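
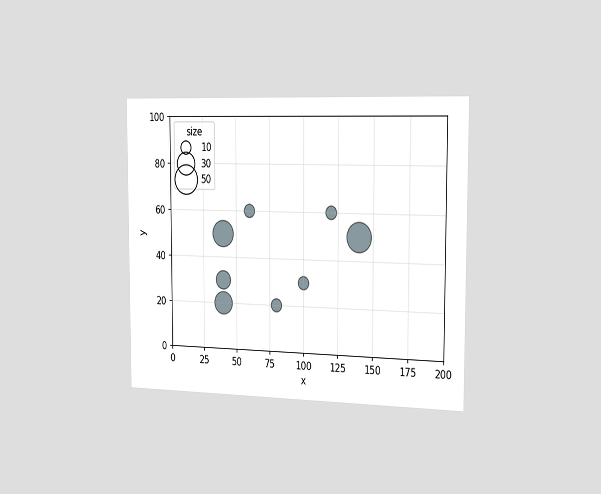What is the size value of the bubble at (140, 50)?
The chart is viewed slightly from the right. Matching the bubble at (140, 50) against the size legend gives 50.

50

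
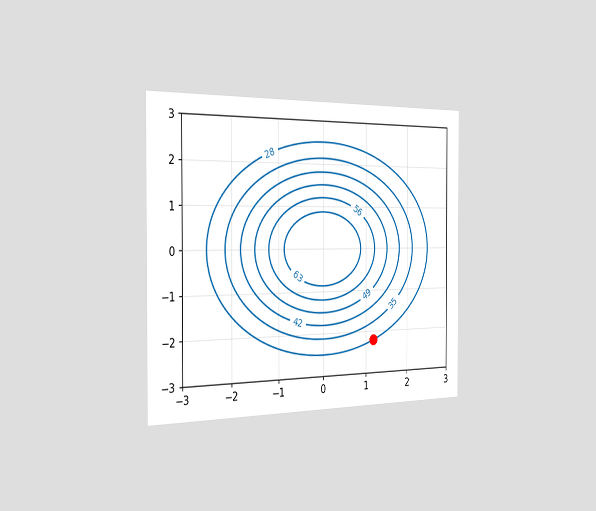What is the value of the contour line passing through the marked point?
28

The chart is viewed slightly from the left. The marked point sits on the contour labelled 28.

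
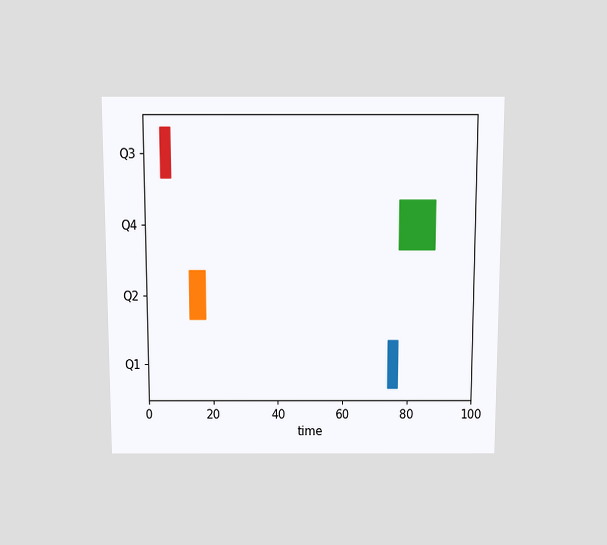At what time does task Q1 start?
74

The chart is viewed slightly from above. The Q1 bar begins at t=74.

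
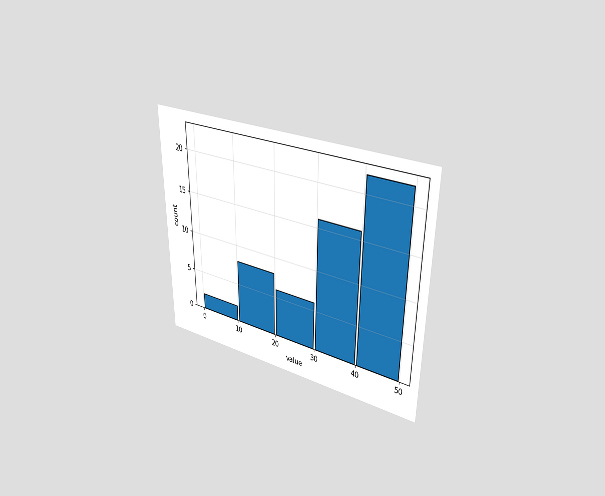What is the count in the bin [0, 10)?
2

The chart is viewed at a slight angle. The [0, 10) bin has height 2.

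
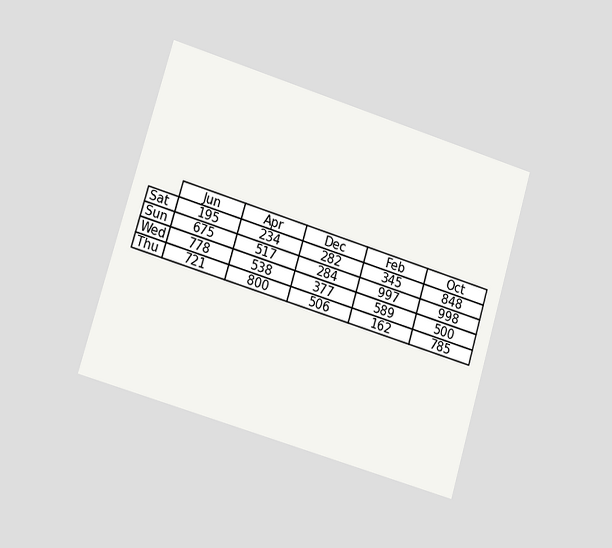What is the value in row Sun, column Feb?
997

The chart is tilted about 16° clockwise and viewed slightly from the left. The (Sun, Feb) cell reads 997.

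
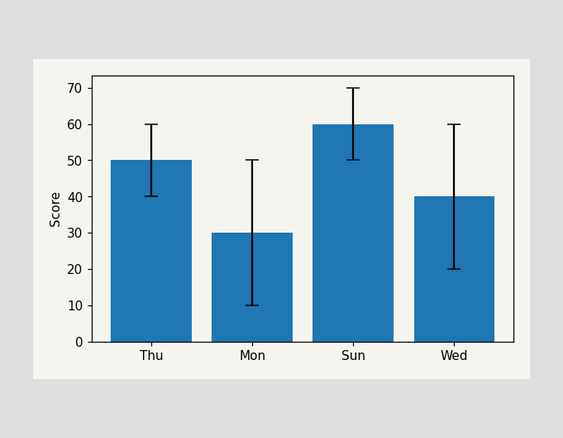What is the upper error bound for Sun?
70

The Sun bar's upper whisker reaches 70.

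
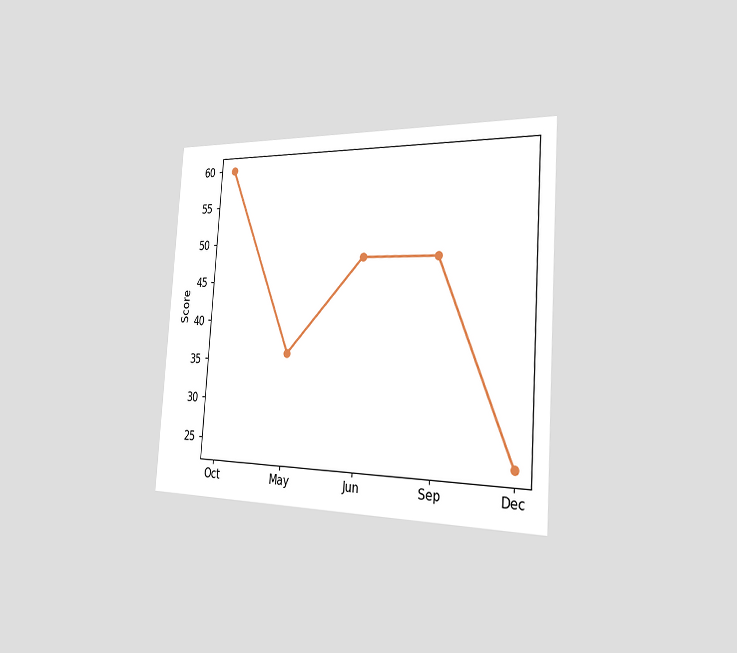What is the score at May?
The chart is tilted about 4° clockwise and viewed slightly from the right. At May, the line is at 36.

36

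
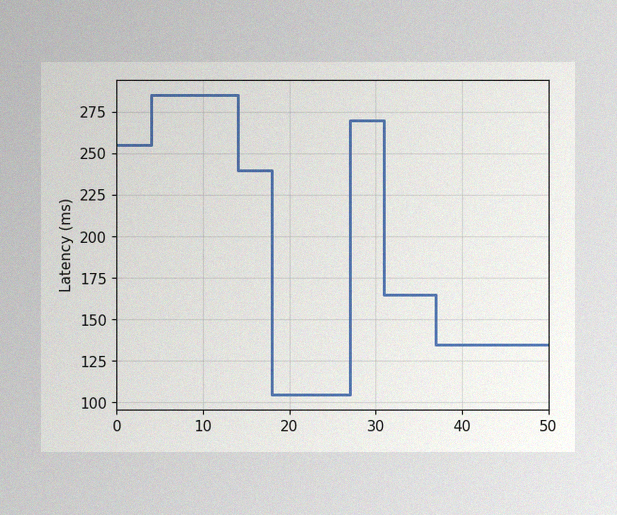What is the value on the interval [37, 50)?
The image has some photo noise and uneven lighting. On [37, 50) the step sits at 135ms.

135ms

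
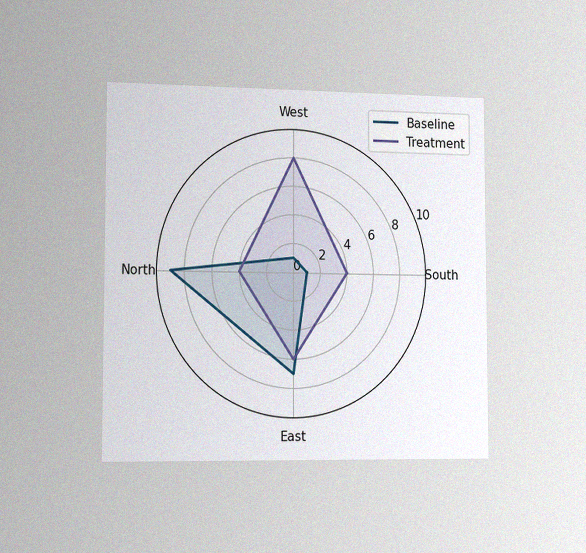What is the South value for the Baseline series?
The chart is viewed slightly from the left, with some photo noise. On the South axis, Baseline reaches 1.

1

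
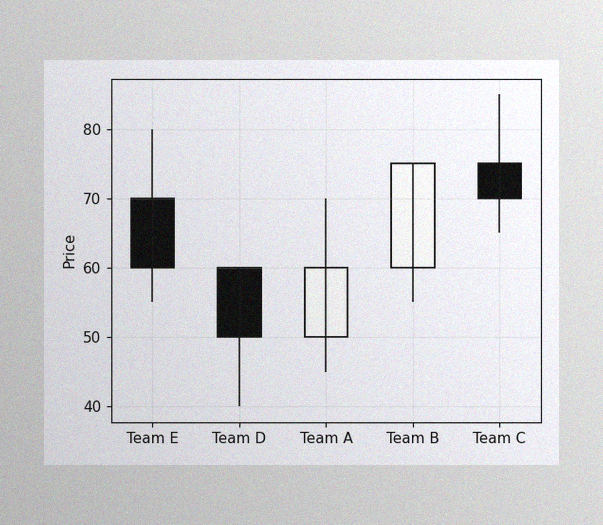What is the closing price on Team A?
The image has some photo noise and uneven lighting. The Team A candle closes at 60.

60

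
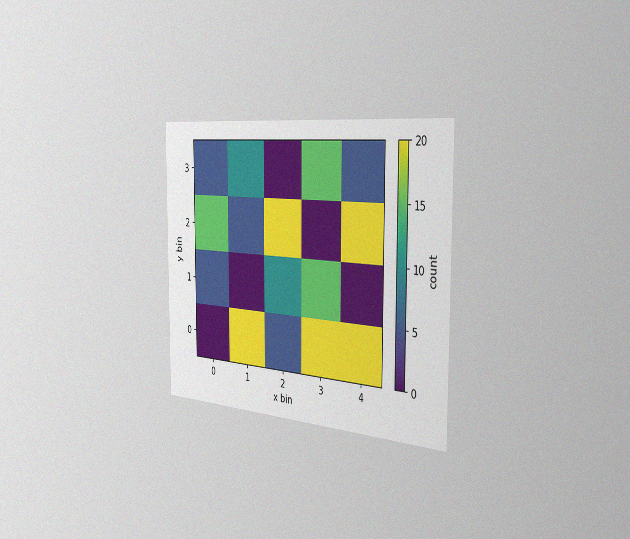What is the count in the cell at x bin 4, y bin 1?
0

The chart is viewed slightly from the right, with some photo noise. Matching the cell (4, 1) against the colorbar gives 0.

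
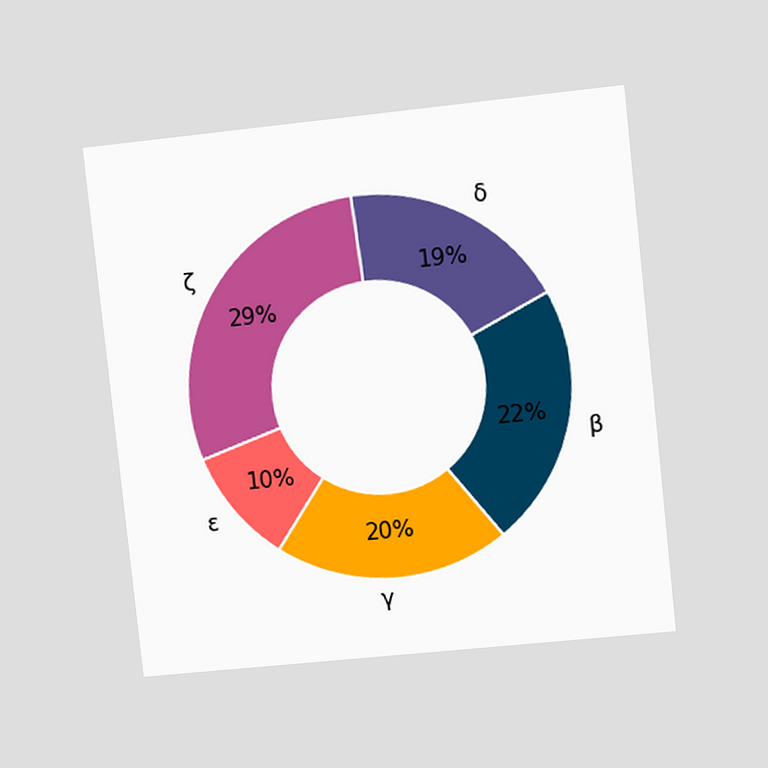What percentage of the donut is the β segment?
The chart is tilted about 6° counter-clockwise and viewed at a slight angle. The β segment takes up 22% of the ring.

22%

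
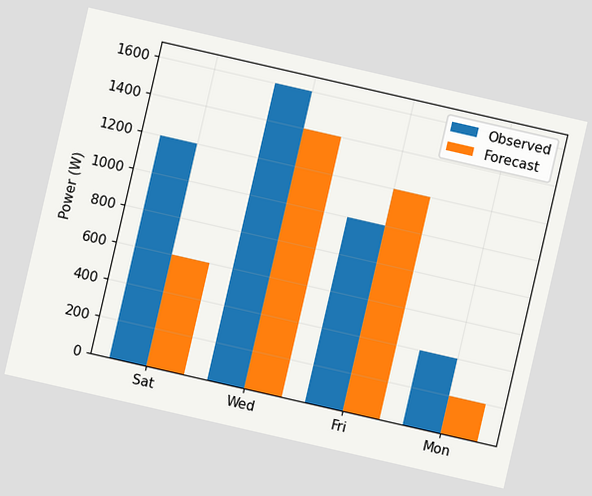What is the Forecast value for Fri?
1200W

The chart is tilted about 13° clockwise. The Forecast bar at Fri reaches 1200W on the y-axis.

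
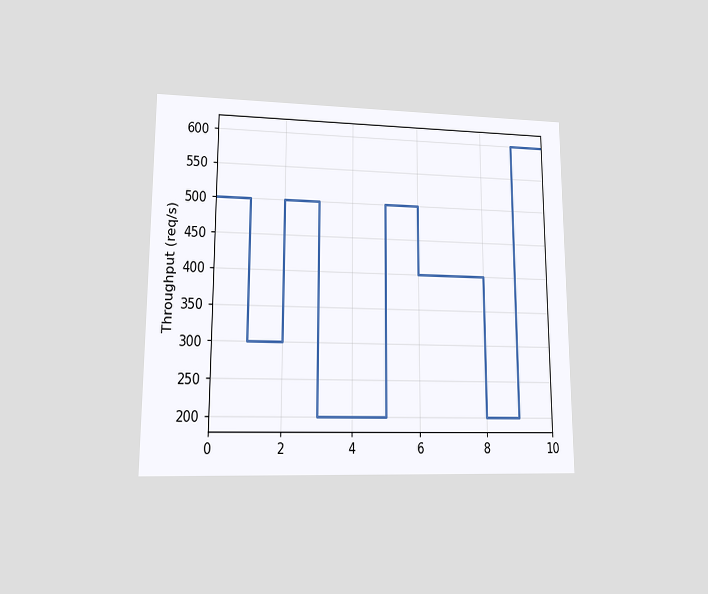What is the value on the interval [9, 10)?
600req/s

The chart is viewed at a slight angle. On [9, 10) the step sits at 600req/s.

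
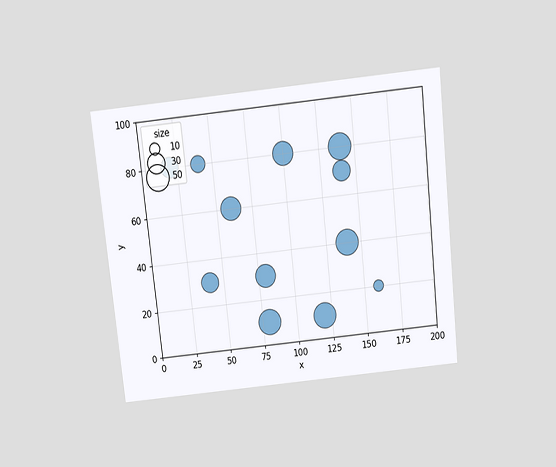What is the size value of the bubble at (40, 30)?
30

The chart is tilted about 6° counter-clockwise and viewed slightly from above. Matching the bubble at (40, 30) against the size legend gives 30.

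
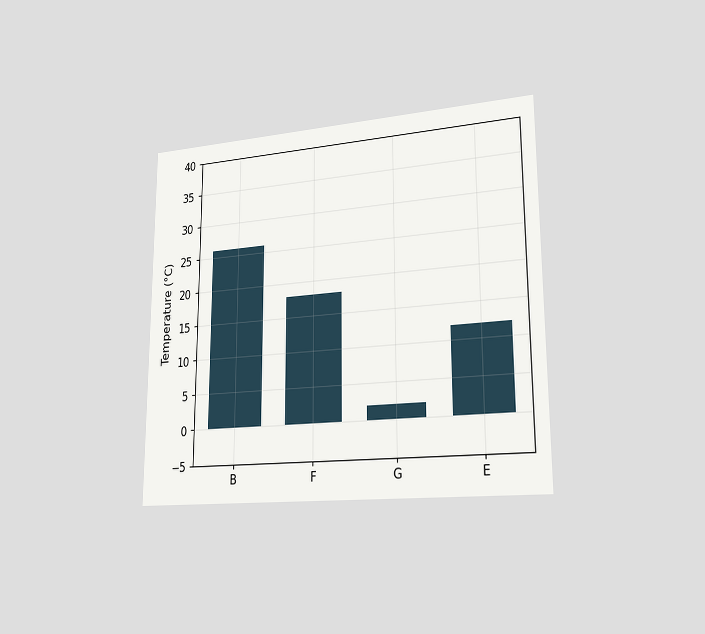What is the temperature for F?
18°C

The chart is viewed slightly from the right. Reading along the chart's y-axis, the F bar reaches 18°C.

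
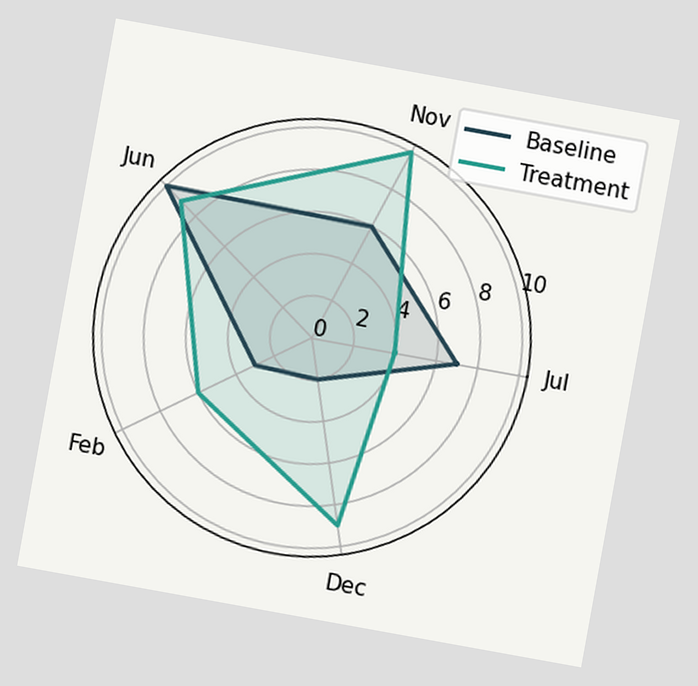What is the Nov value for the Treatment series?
The chart is tilted about 10° clockwise. On the Nov axis, Treatment reaches 10.

10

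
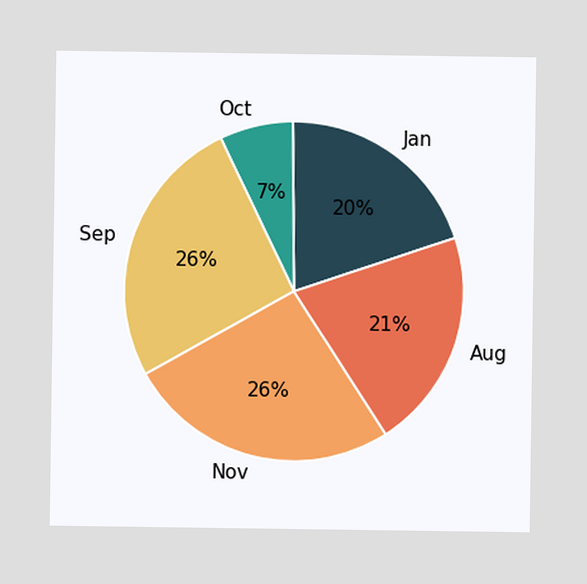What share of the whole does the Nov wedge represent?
The Nov slice takes up 26% of the pie.

26%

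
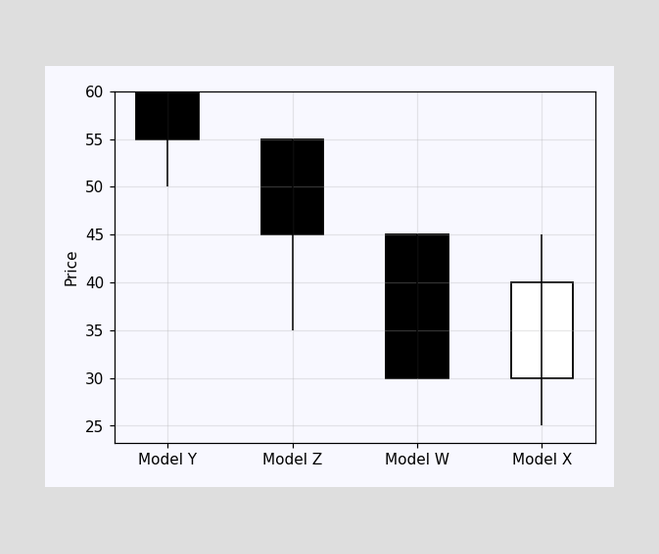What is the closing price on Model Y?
The Model Y candle closes at 55.

55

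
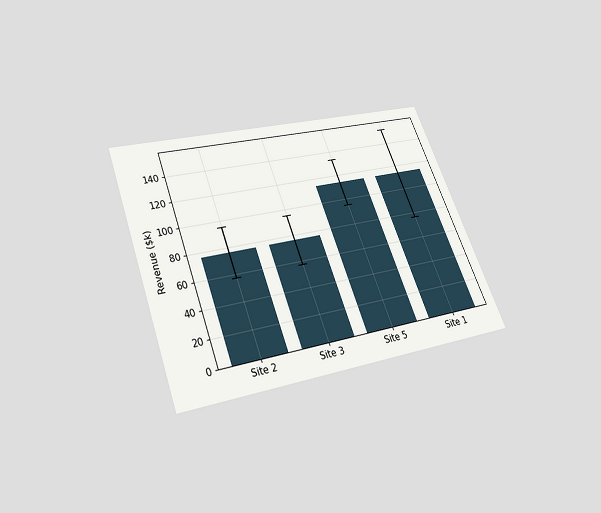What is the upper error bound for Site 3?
$95k

The chart is tilted about 21° counter-clockwise and viewed slightly from below. The Site 3 bar's upper whisker reaches $95k.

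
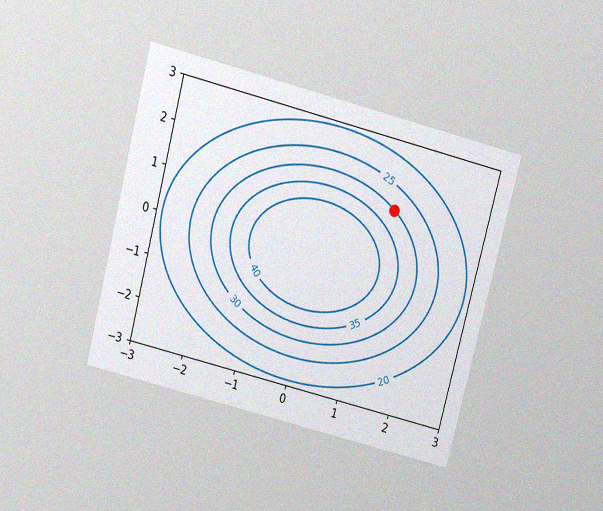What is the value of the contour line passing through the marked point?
The chart is tilted about 14° clockwise and viewed slightly from above, with some photo noise. The marked point sits on the contour labelled 30.

30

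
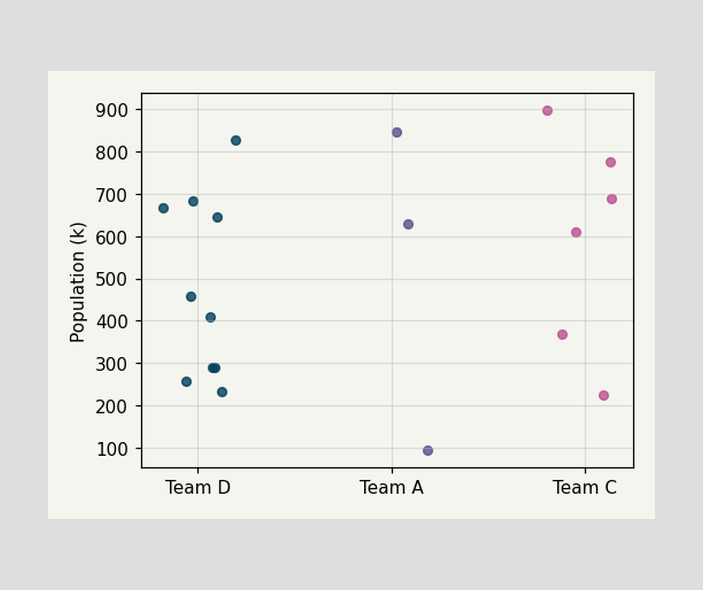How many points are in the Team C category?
6

Counting the markers in the Team C column gives 6.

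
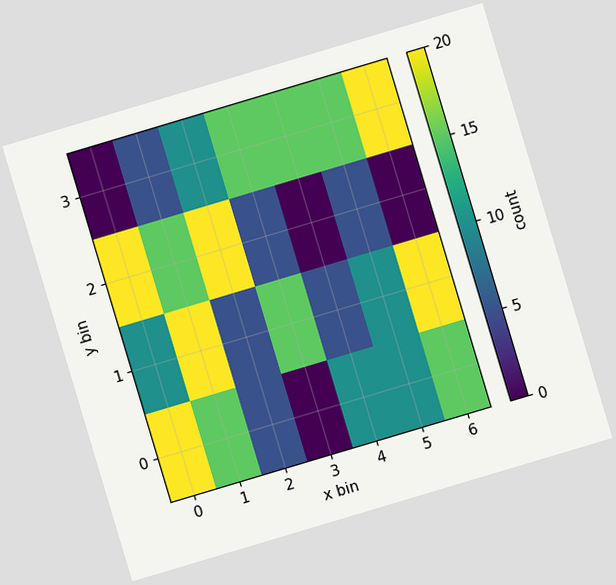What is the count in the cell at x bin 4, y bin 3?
15

The chart is tilted about 17° counter-clockwise. Matching the cell (4, 3) against the colorbar gives 15.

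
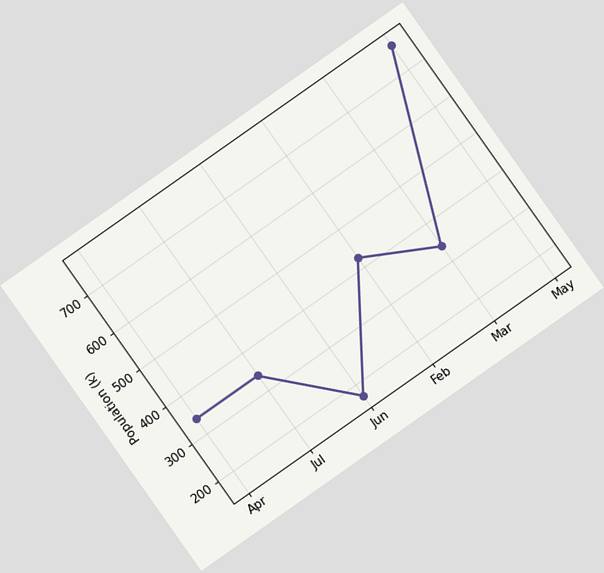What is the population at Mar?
340k

The chart is tilted about 35° counter-clockwise. At Mar, the line is at 340k.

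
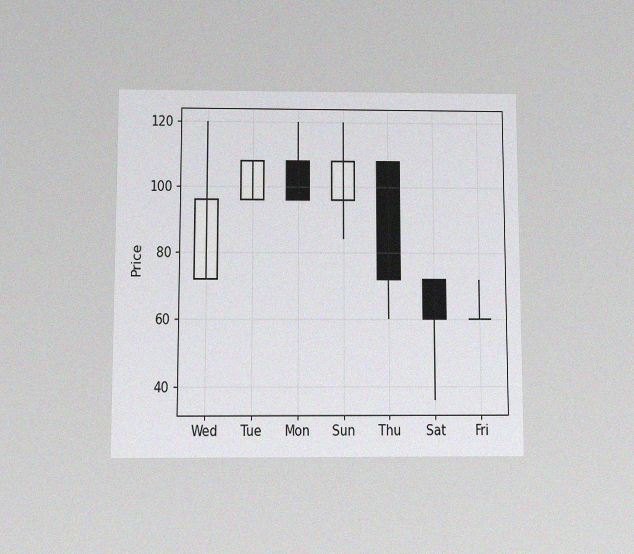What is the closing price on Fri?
60

The chart is viewed at a slight angle, with some photo noise. The Fri candle closes at 60.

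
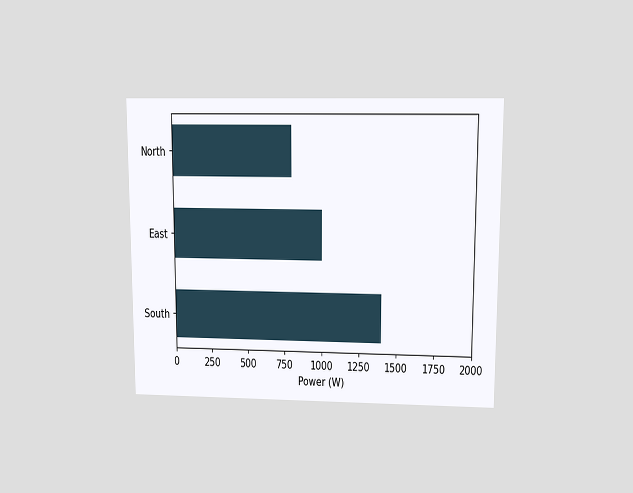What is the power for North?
The chart is viewed slightly from above. Reading along the chart's x-axis, the North bar reaches 800W.

800W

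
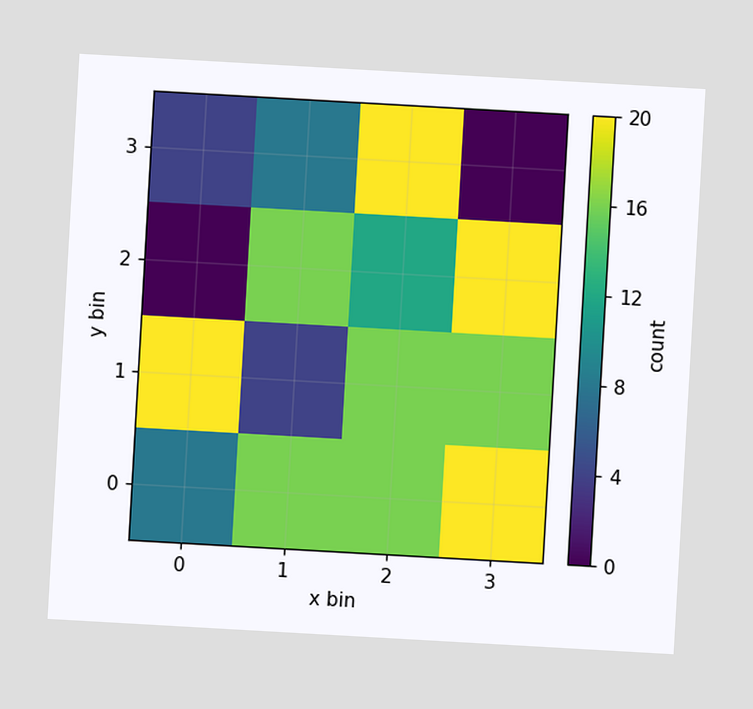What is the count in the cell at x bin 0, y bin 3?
4

The chart is tilted about 3° clockwise. Matching the cell (0, 3) against the colorbar gives 4.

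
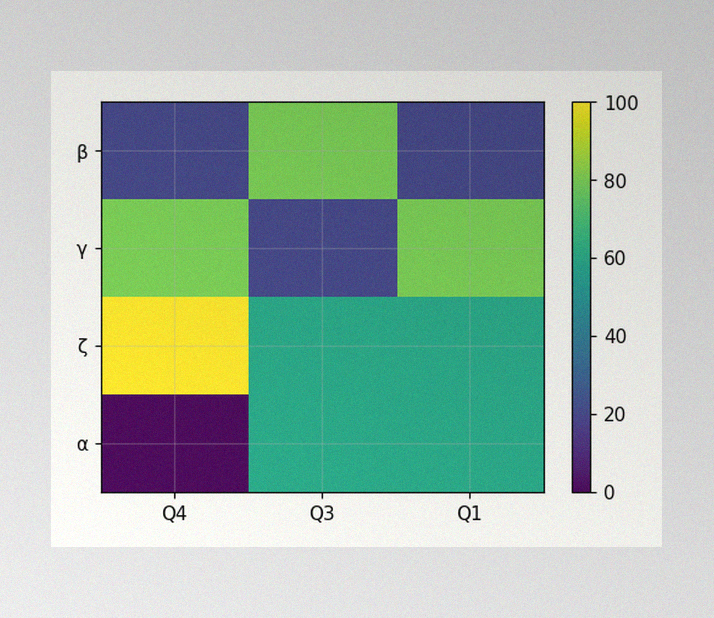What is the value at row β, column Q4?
The image has some photo noise and uneven lighting. Matching cell (β, Q4) against the colorbar gives 20.

20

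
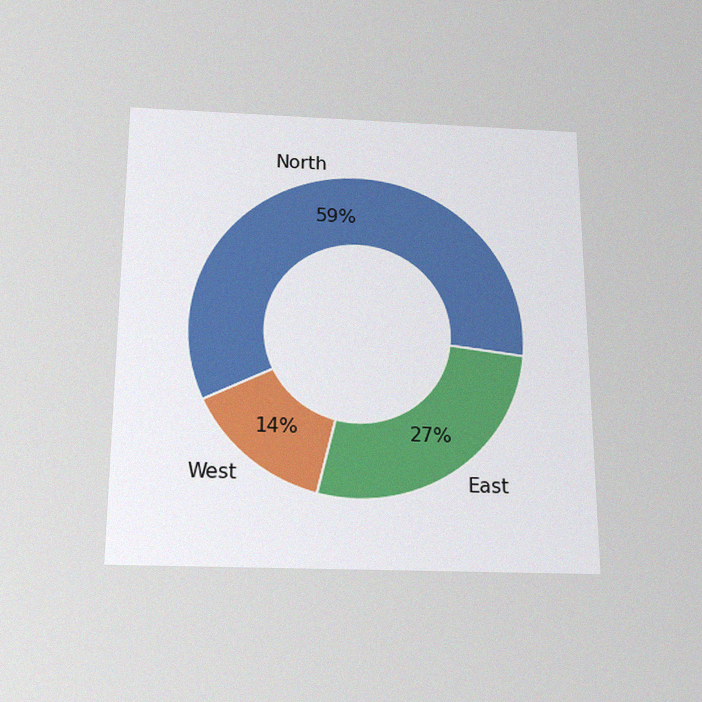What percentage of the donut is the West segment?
The chart is viewed slightly from below, with some photo noise. The West segment takes up 14% of the ring.

14%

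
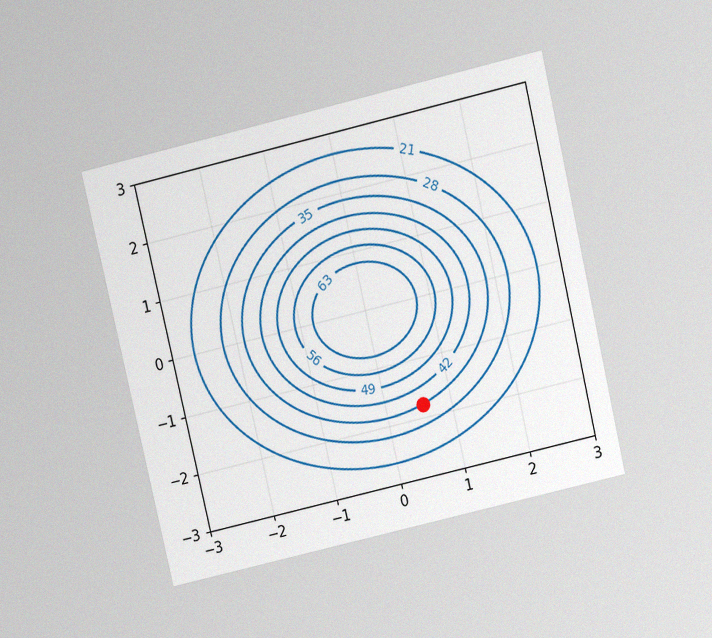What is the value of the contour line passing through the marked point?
The chart is tilted about 13° counter-clockwise and viewed slightly from above, with some photo noise. The marked point sits on the contour labelled 35.

35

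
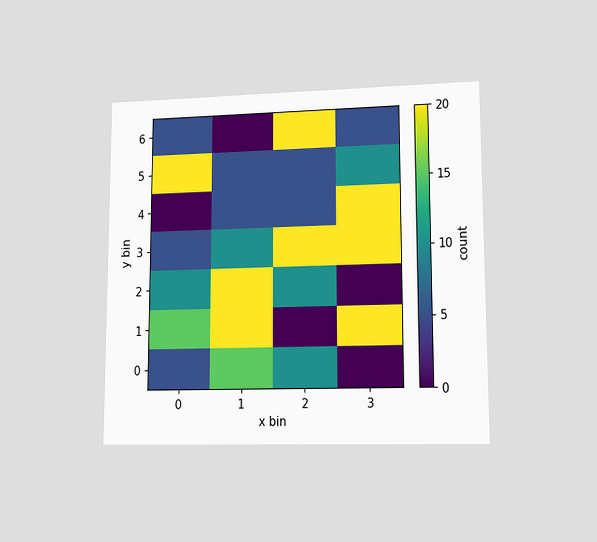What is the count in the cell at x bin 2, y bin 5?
5

The chart is viewed at a slight angle. Matching the cell (2, 5) against the colorbar gives 5.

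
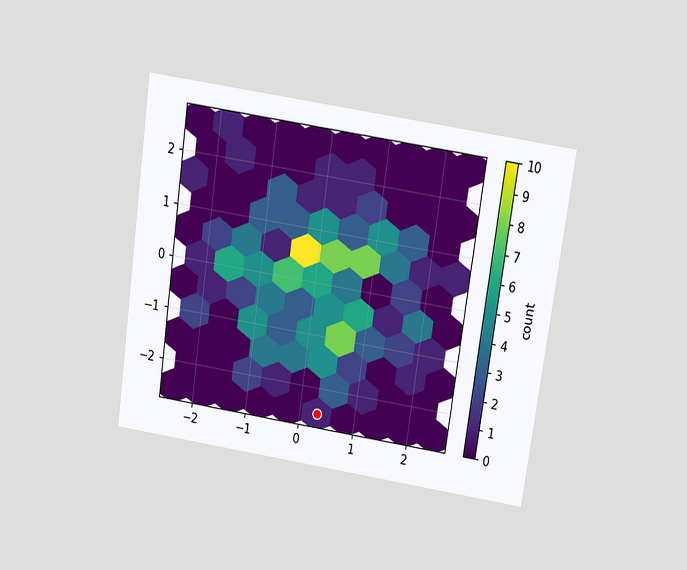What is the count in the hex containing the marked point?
1

The chart is tilted about 8° clockwise and viewed slightly from above. The marked hex reads 1 on the colorbar.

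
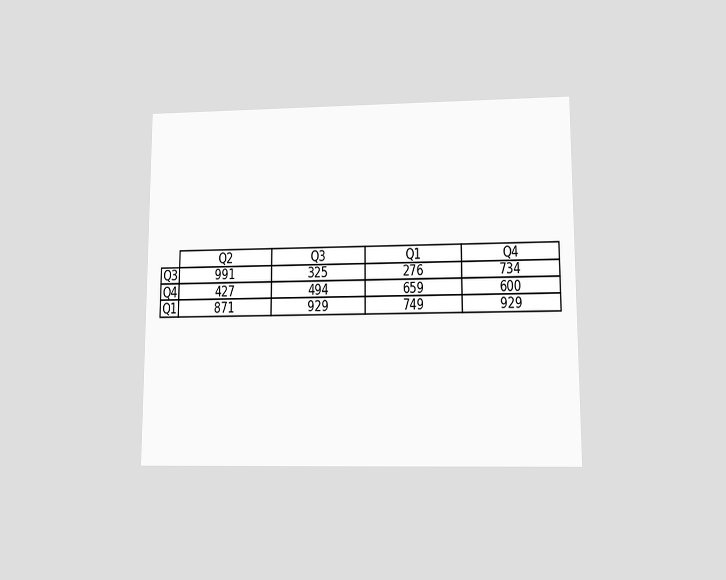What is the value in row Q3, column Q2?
The chart is viewed at a slight angle. The (Q3, Q2) cell reads 991.

991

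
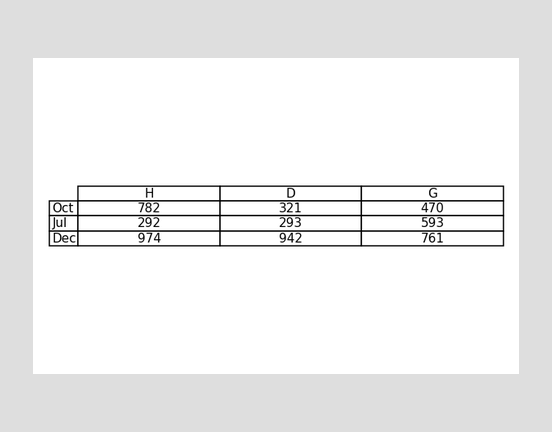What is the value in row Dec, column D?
The (Dec, D) cell reads 942.

942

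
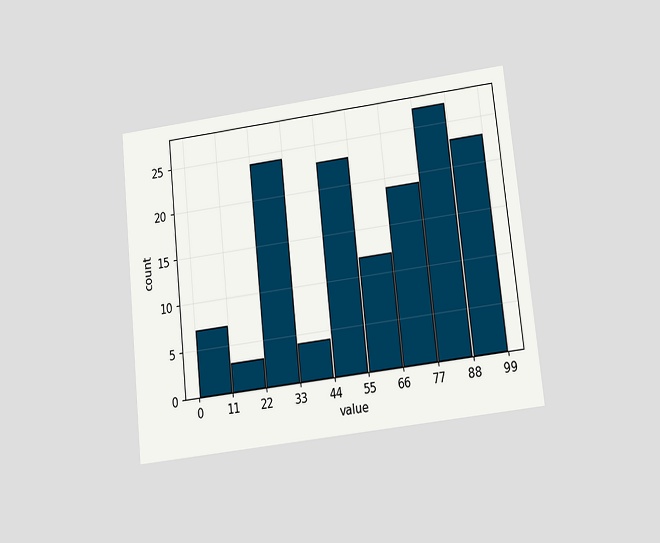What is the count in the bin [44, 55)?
The chart is tilted about 6° counter-clockwise and viewed slightly from below. The [44, 55) bin has height 23.

23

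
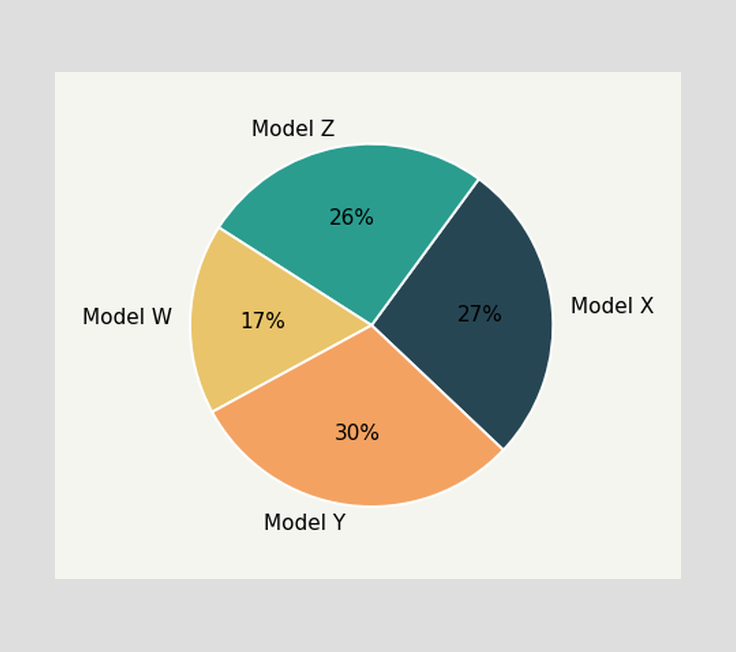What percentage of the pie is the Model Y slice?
The Model Y slice takes up 30% of the pie.

30%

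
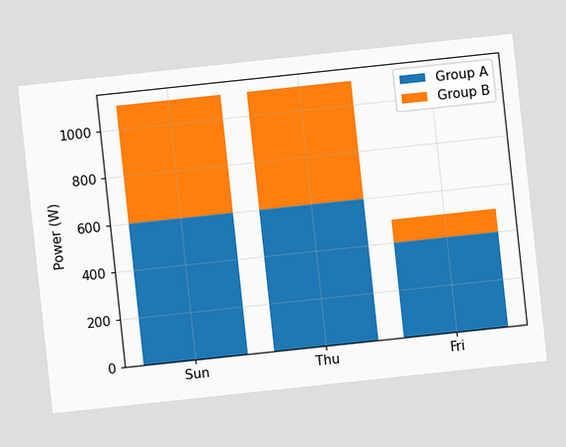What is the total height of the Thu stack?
The chart is tilted about 6° counter-clockwise. The Thu stack's top reaches 1100W on the y-axis.

1100W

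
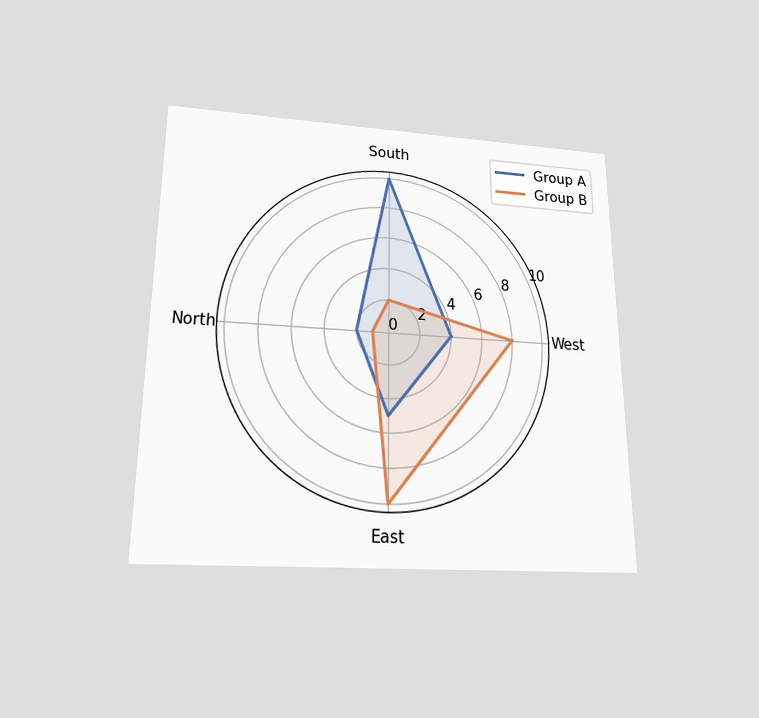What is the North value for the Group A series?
The chart is viewed slightly from below. On the North axis, Group A reaches 2.

2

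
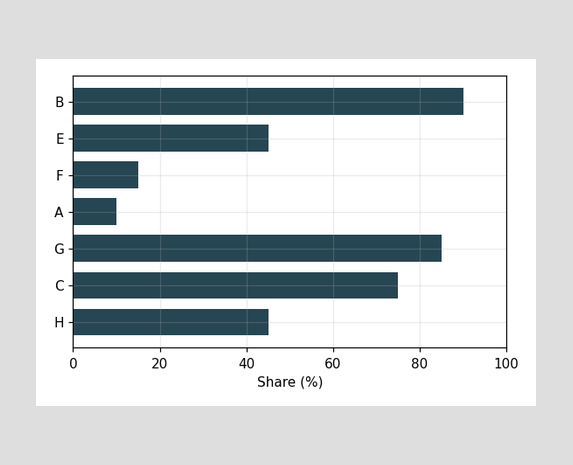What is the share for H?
45%

Reading along the chart's x-axis, the H bar reaches 45%.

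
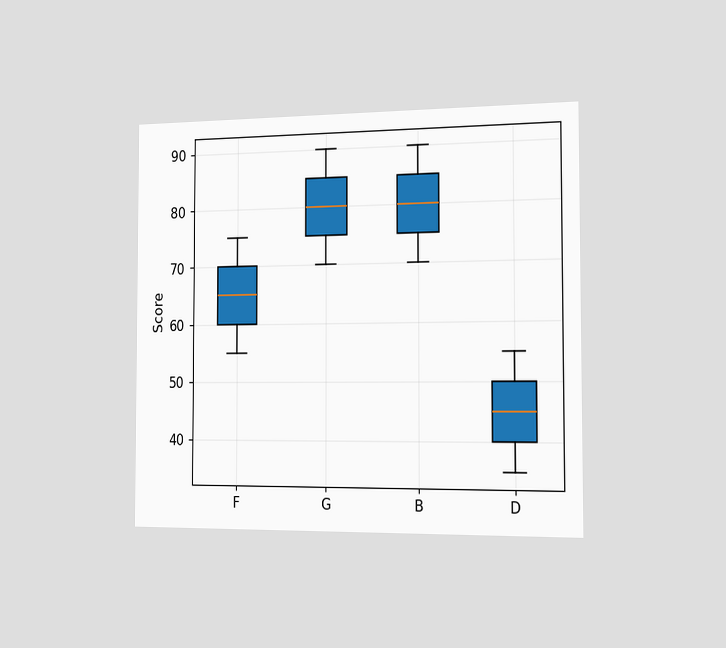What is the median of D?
45

The chart is viewed slightly from the right. The median line in the D box sits at 45.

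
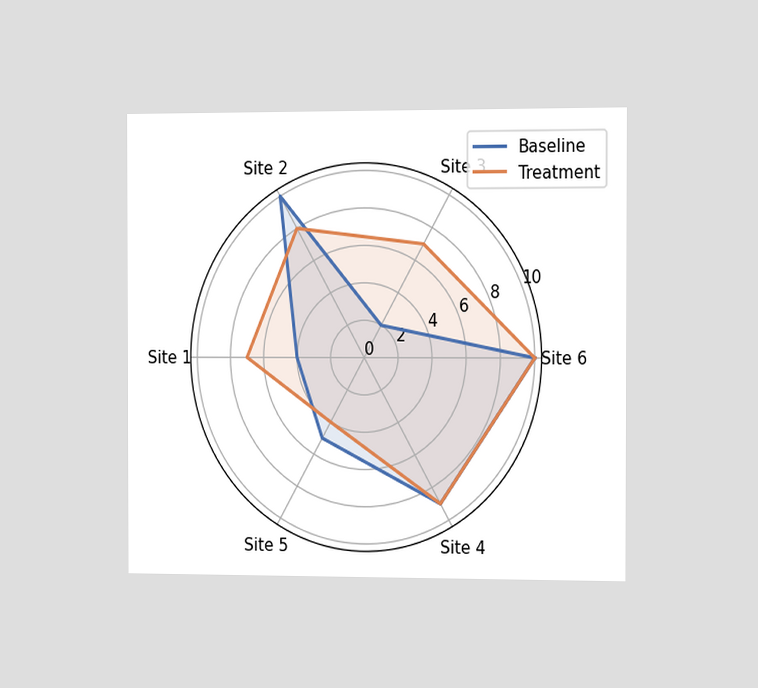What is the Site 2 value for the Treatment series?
8

The chart is viewed slightly from the right. On the Site 2 axis, Treatment reaches 8.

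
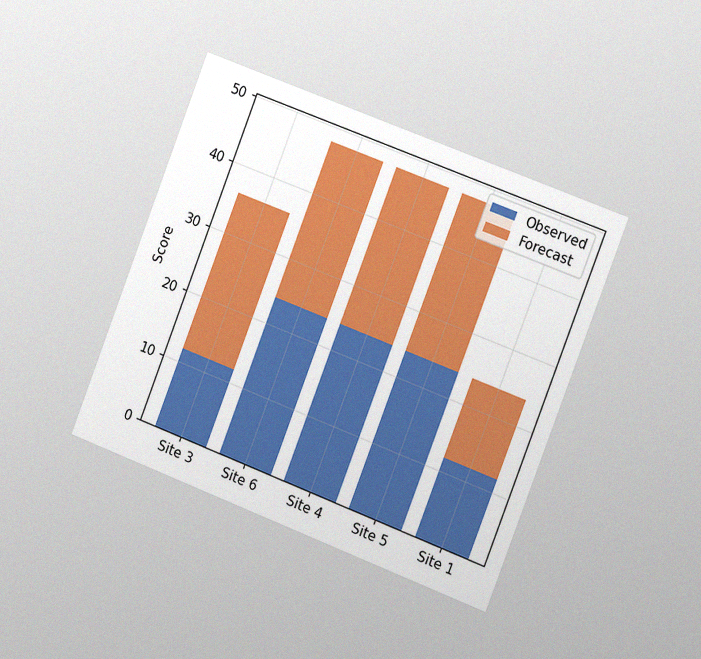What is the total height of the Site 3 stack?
The chart is tilted about 21° clockwise and viewed slightly from the right, with some photo noise. The Site 3 stack's top reaches 36 on the y-axis.

36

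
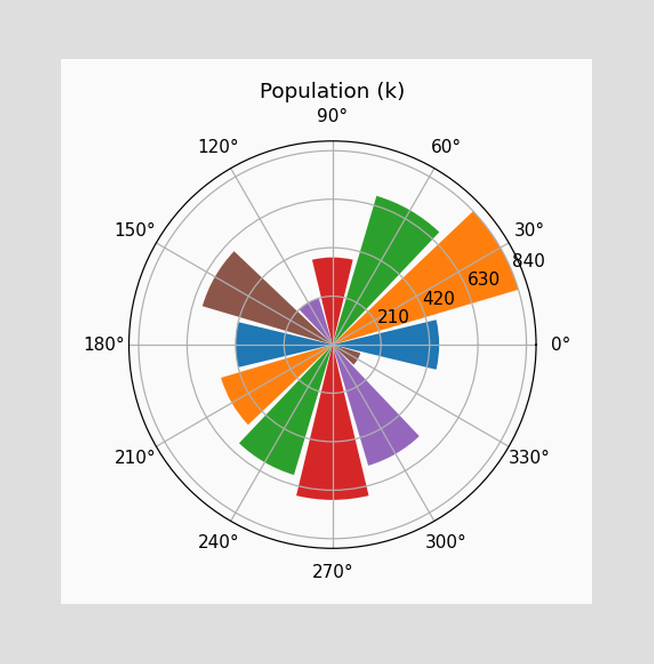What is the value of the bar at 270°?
The bar at 270° reaches 672k on the radial axis.

672k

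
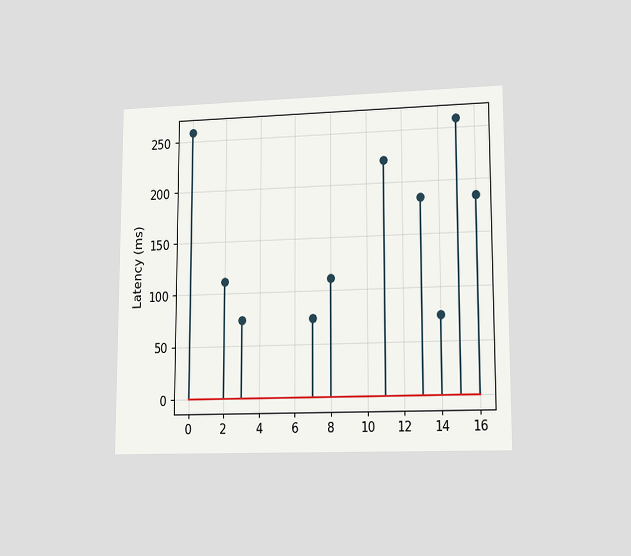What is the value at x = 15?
The chart is viewed at a slight angle. The stem at x=15 reaches 259ms.

259ms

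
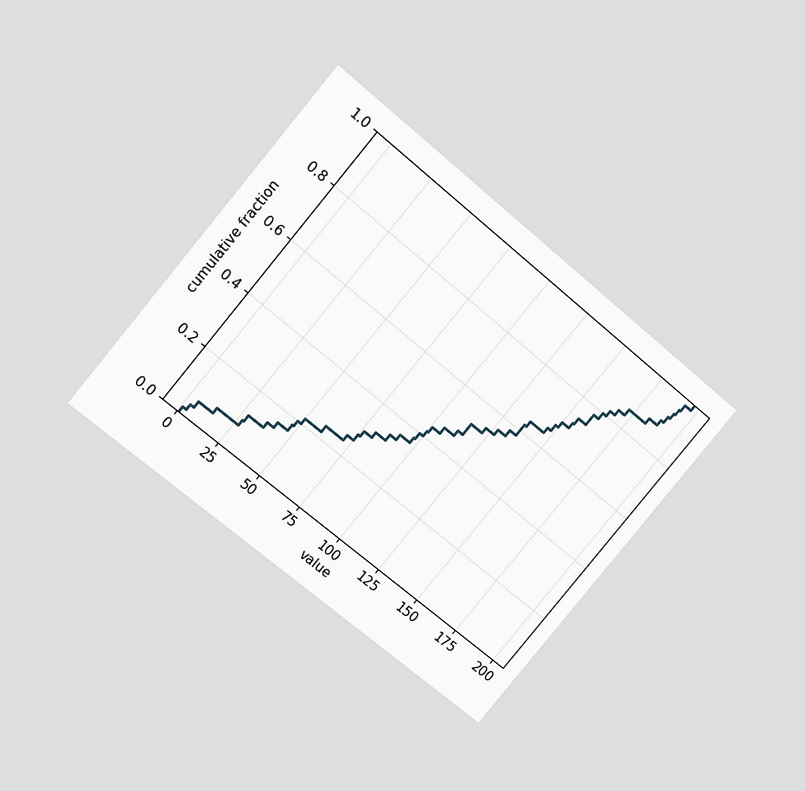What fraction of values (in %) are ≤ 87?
The chart is tilted about 40° clockwise and viewed slightly from above. At x=87 the ECDF step is at 34%.

34%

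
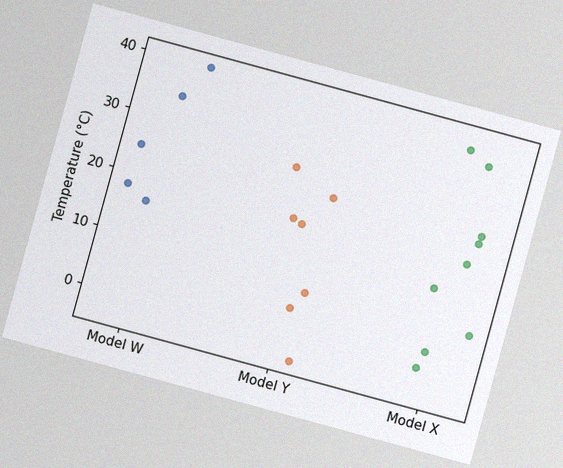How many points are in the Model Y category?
7

The chart is tilted about 15° clockwise, with some photo noise. Counting the markers in the Model Y column gives 7.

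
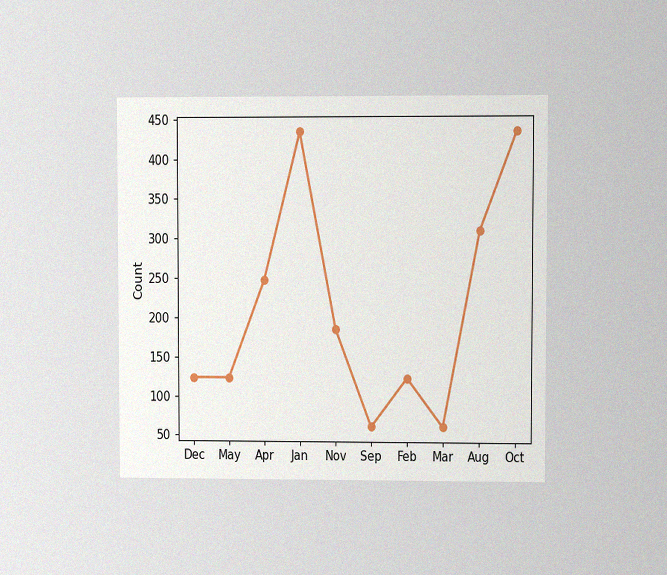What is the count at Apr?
248

The chart is viewed at a slight angle, with some photo noise. At Apr, the line is at 248.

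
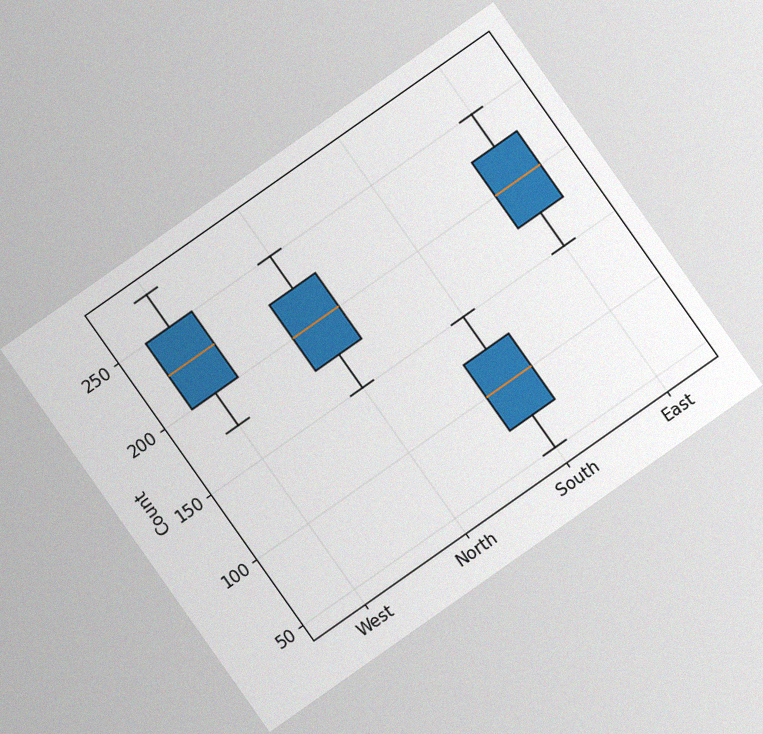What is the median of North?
200

The chart is tilted about 35° counter-clockwise, with some photo noise. The median line in the North box sits at 200.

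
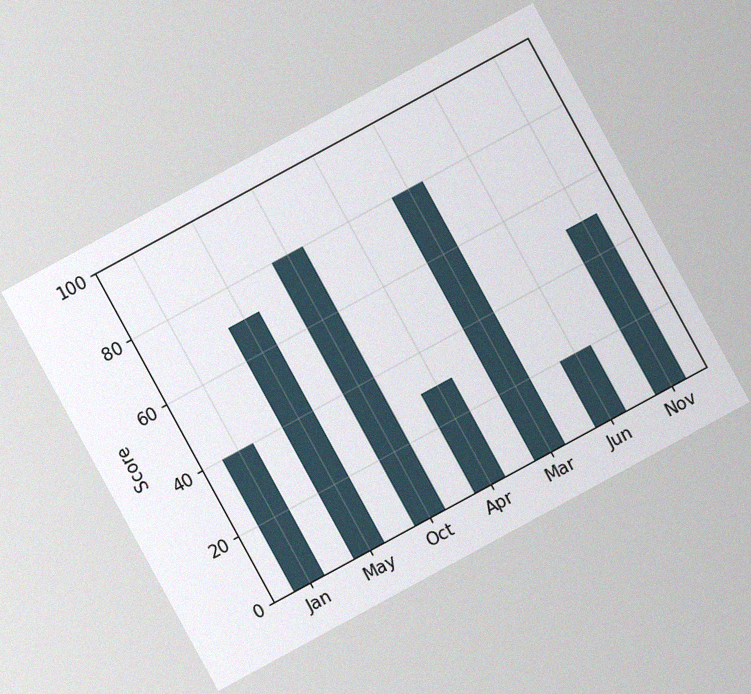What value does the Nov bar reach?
50

The chart is tilted about 29° counter-clockwise, with some photo noise. Reading along the chart's y-axis, the Nov bar reaches 50.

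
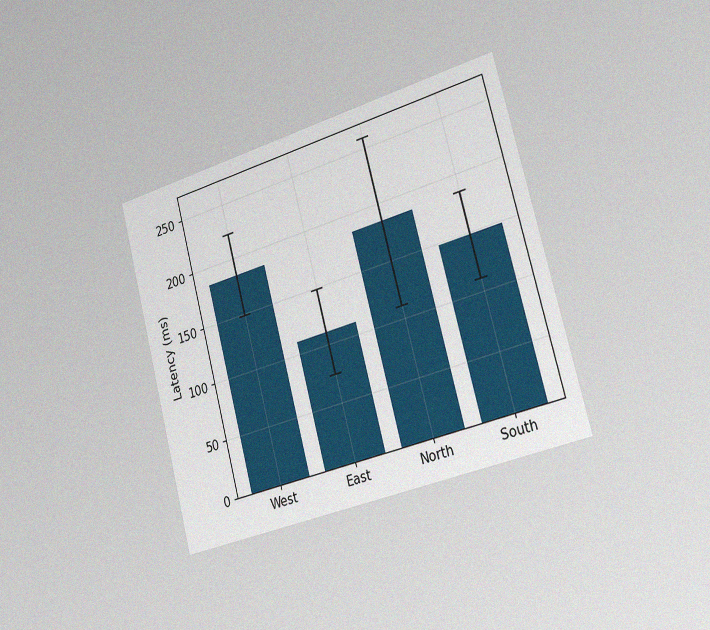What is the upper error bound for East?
The chart is tilted about 15° counter-clockwise and viewed slightly from the right, with some photo noise. The East bar's upper whisker reaches 148ms.

148ms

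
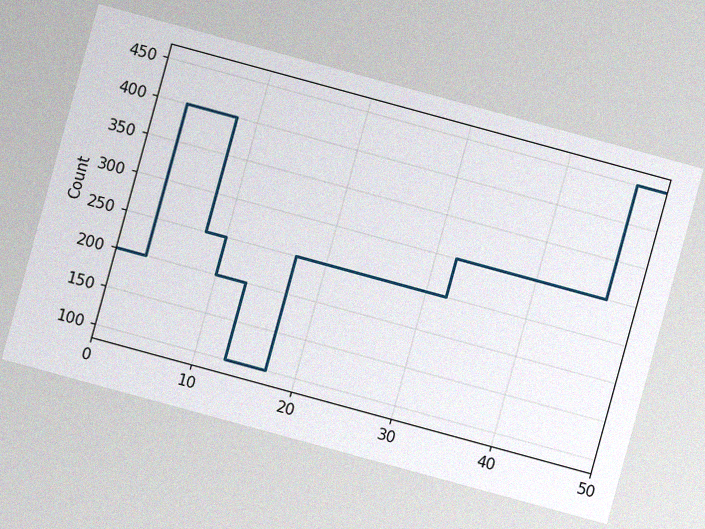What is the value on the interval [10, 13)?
200

The chart is tilted about 15° clockwise, with some photo noise. On [10, 13) the step sits at 200.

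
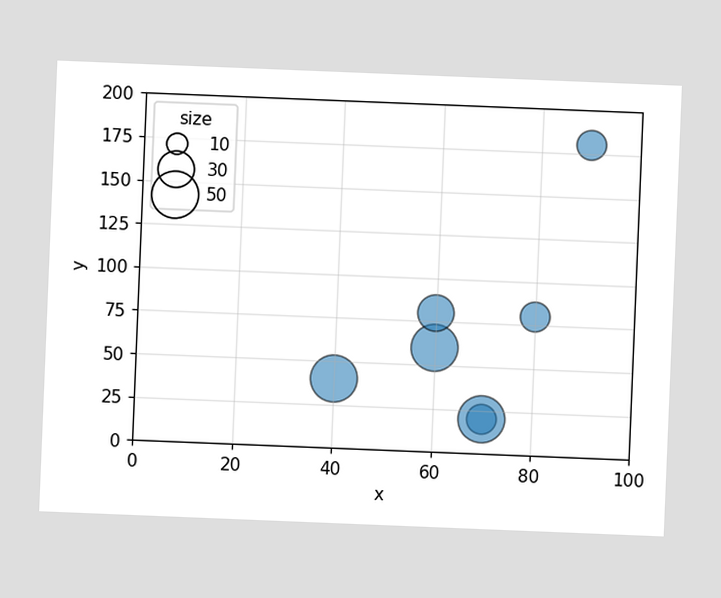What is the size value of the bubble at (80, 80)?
The chart is tilted about 2° clockwise. Matching the bubble at (80, 80) against the size legend gives 20.

20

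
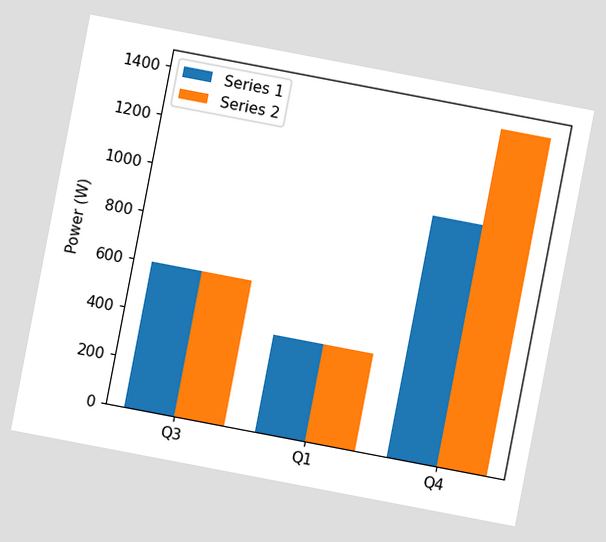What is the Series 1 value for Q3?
The chart is tilted about 11° clockwise. The Series 1 bar at Q3 reaches 600W on the y-axis.

600W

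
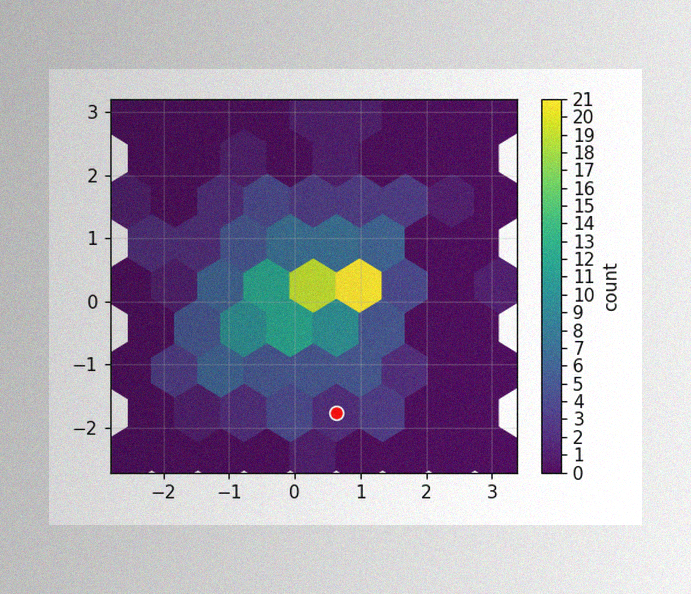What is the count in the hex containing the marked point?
2

The image has some photo noise and uneven lighting. The marked hex reads 2 on the colorbar.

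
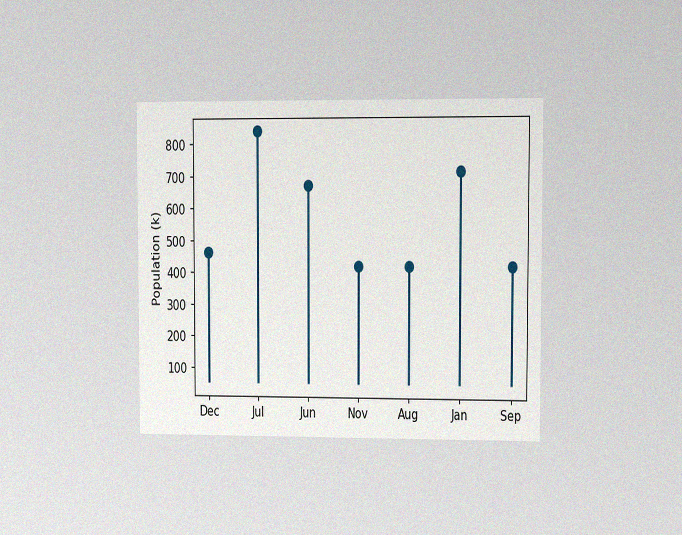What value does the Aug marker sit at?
The chart is viewed at a slight angle, with some photo noise. The Aug marker sits at 420k.

420k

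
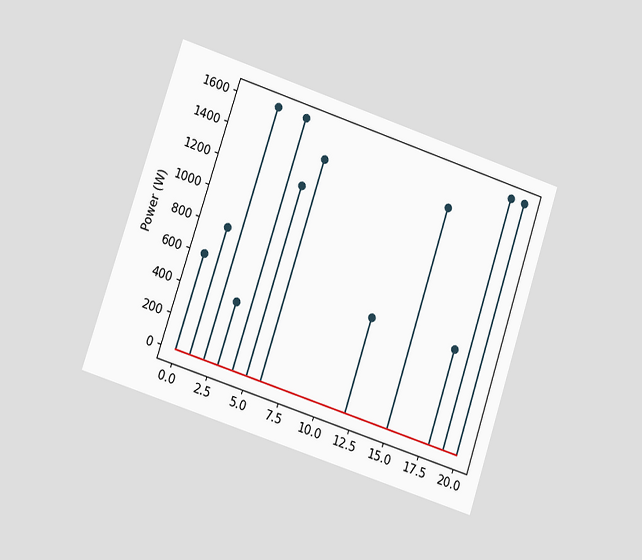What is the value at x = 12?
600W

The chart is tilted about 18° clockwise and viewed at a slight angle. The stem at x=12 reaches 600W.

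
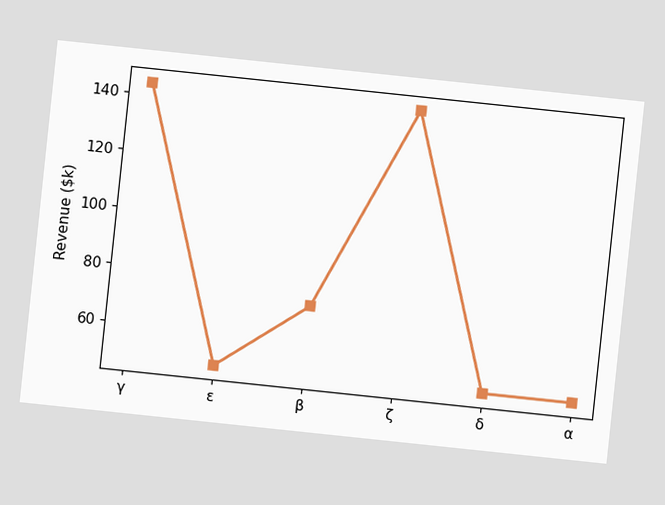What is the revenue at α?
$48k

The chart is tilted about 6° clockwise. At α, the line is at $48k.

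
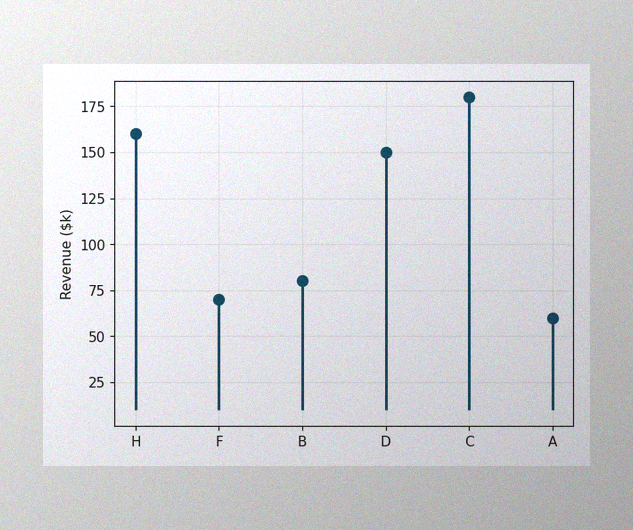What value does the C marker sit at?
The image has some photo noise and uneven lighting. The C marker sits at $180k.

$180k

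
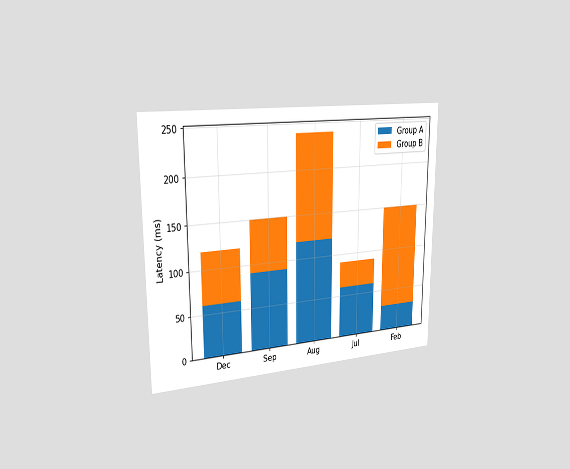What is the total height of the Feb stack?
150ms

The chart is viewed slightly from the left. The Feb stack's top reaches 150ms on the y-axis.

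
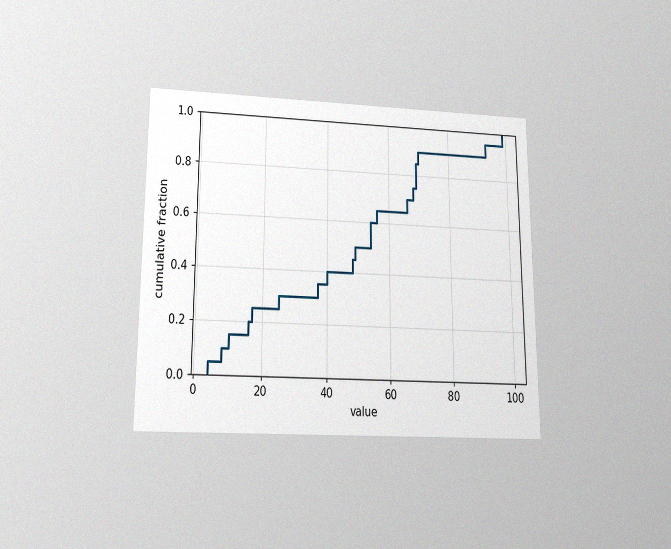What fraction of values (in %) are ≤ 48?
45%

The chart is viewed slightly from below, with some photo noise. At x=48 the ECDF step is at 45%.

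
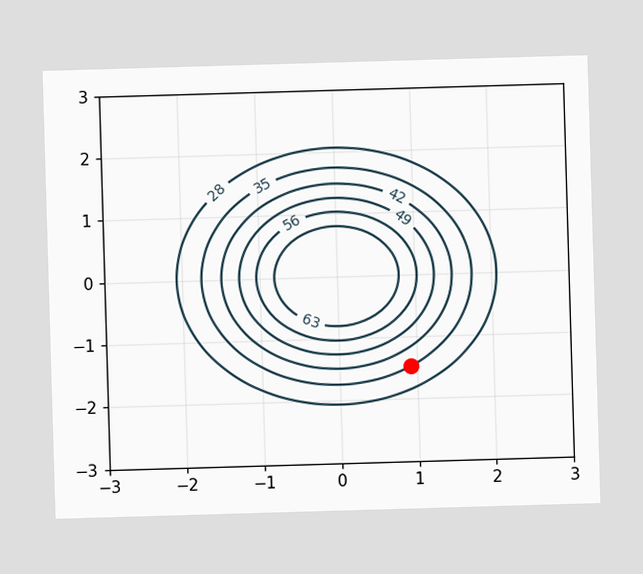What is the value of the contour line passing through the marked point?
35

The marked point sits on the contour labelled 35.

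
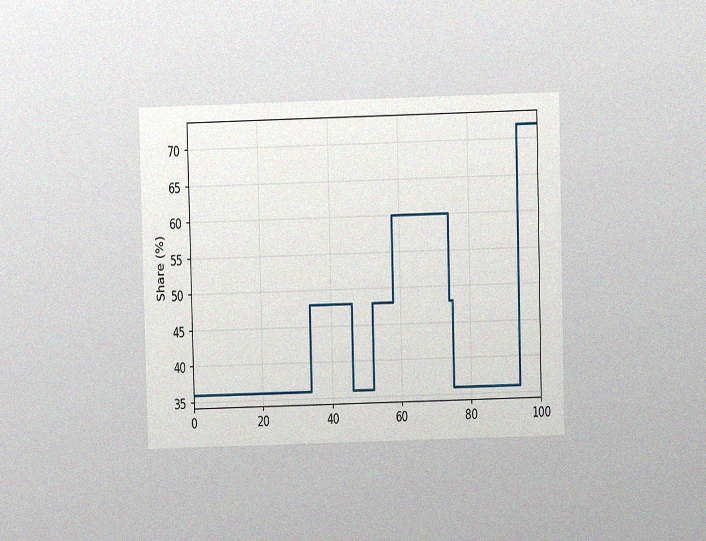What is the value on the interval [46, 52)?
36%

The chart is viewed at a slight angle, with some photo noise. On [46, 52) the step sits at 36%.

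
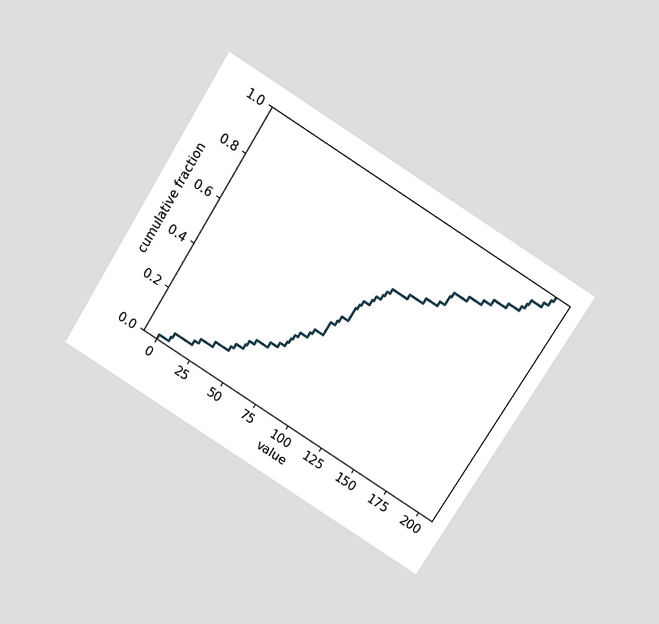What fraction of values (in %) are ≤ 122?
The chart is tilted about 32° clockwise and viewed slightly from above. At x=122 the ECDF step is at 70%.

70%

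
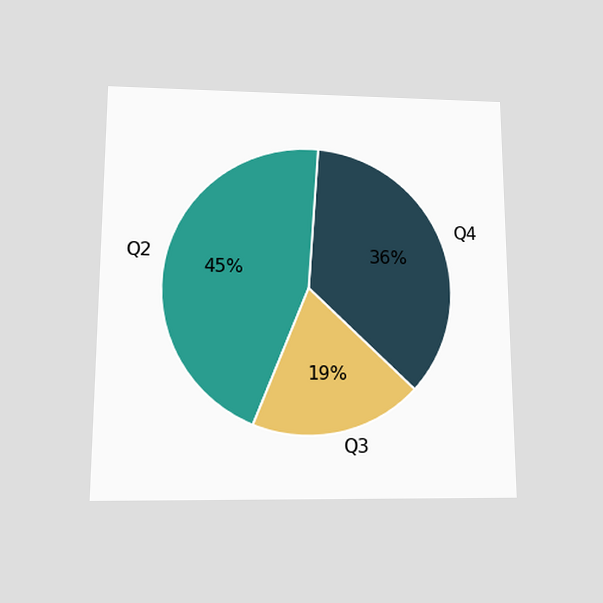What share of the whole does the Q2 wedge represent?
45%

The chart is viewed slightly from below. The Q2 slice takes up 45% of the pie.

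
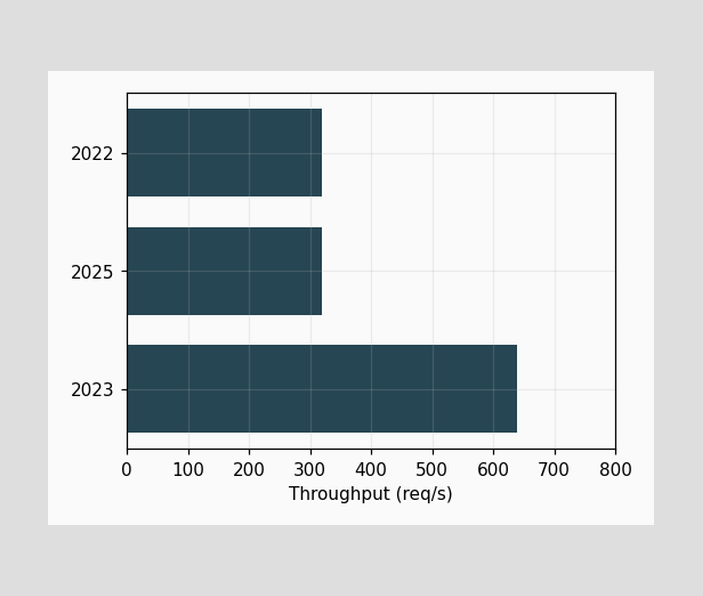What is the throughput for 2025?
Reading along the chart's x-axis, the 2025 bar reaches 320req/s.

320req/s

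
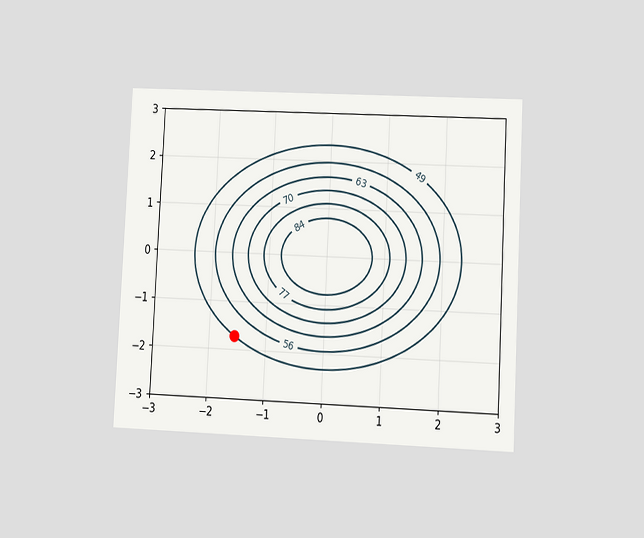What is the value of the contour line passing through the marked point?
49

The chart is tilted about 3° clockwise and viewed at a slight angle. The marked point sits on the contour labelled 49.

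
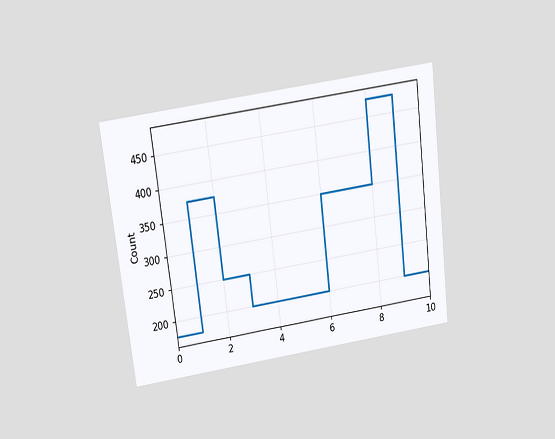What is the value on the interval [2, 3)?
250

The chart is tilted about 7° counter-clockwise and viewed slightly from above. On [2, 3) the step sits at 250.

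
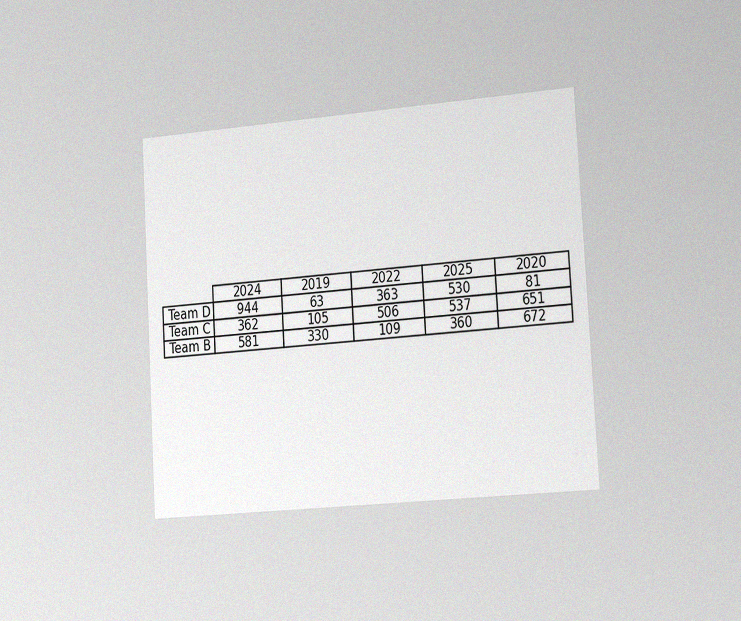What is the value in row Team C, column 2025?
The chart is tilted about 3° counter-clockwise and viewed slightly from the right, with some photo noise. The (Team C, 2025) cell reads 537.

537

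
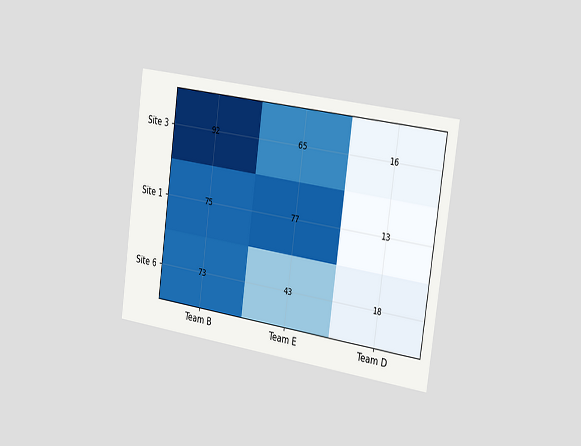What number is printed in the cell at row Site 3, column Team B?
The chart is tilted about 8° clockwise and viewed slightly from the right. The (Site 3, Team B) cell reads 92.

92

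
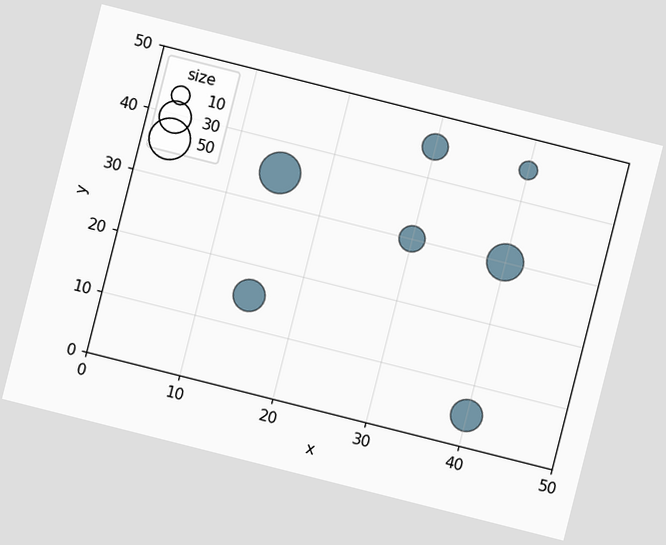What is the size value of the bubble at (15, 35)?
50

The chart is tilted about 14° clockwise. Matching the bubble at (15, 35) against the size legend gives 50.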